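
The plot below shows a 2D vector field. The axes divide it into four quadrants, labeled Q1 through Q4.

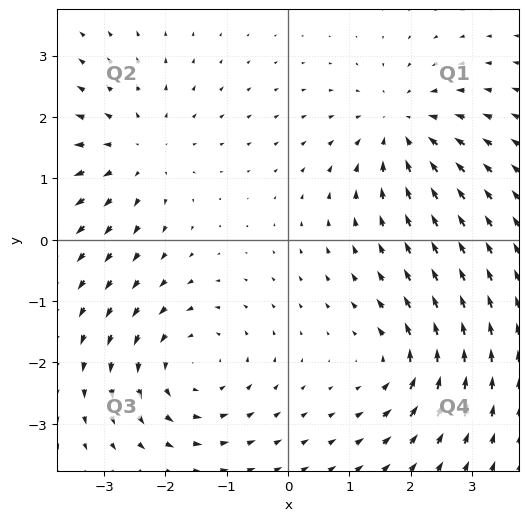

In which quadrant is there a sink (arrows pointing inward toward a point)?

Q1

The sink sits at approximately (1.9, 1.8), which lies in quadrant Q1. The divergence there is about -4, negative as expected for a sink.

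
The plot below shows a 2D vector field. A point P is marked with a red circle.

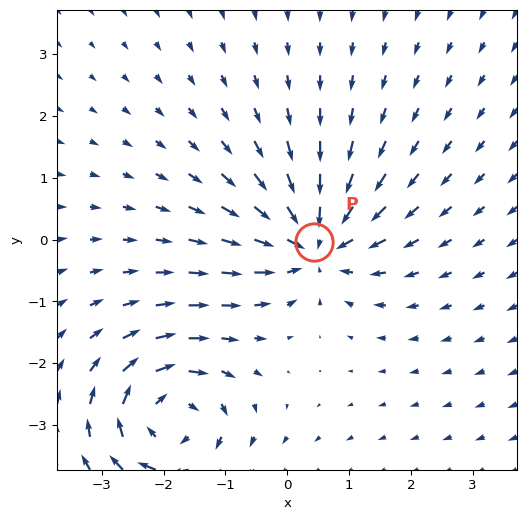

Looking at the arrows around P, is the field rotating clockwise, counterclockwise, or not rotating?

not rotating

Near P at (0.4, -0.0) the arrows show no circulation. The curl there is ≈0.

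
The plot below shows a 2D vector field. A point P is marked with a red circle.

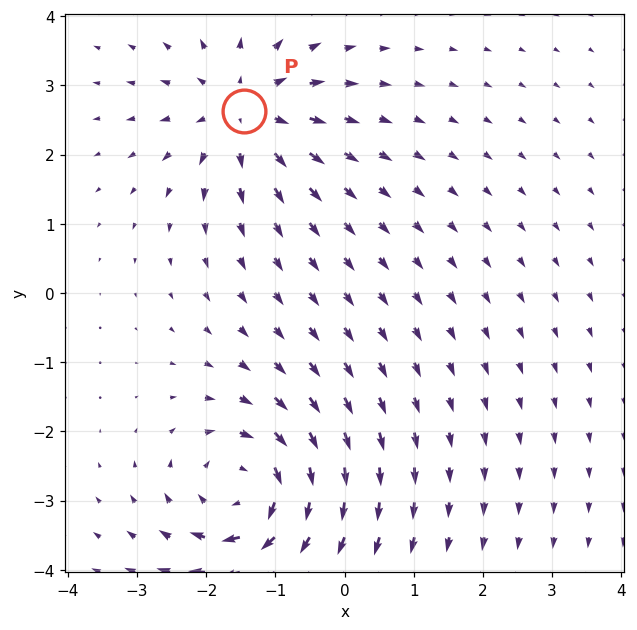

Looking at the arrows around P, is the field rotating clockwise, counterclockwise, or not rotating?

not rotating

Near P at (-1.5, 2.6) the arrows show no circulation. The curl there is ≈0.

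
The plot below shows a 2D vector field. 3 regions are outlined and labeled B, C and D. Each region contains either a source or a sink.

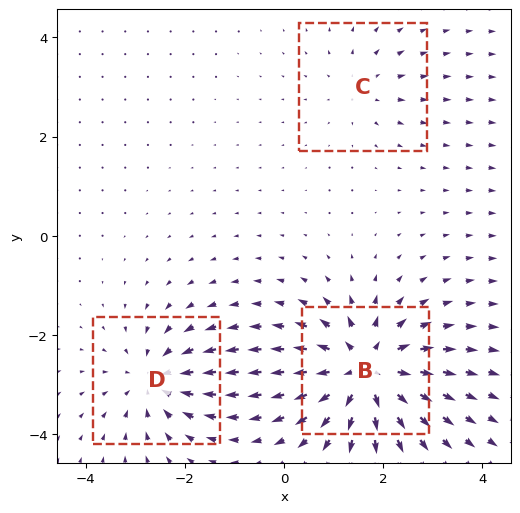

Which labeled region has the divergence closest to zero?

Divergence at each region's feature centre — B: about +6, C: about +2, D: about -4. Region C is closest to zero.

C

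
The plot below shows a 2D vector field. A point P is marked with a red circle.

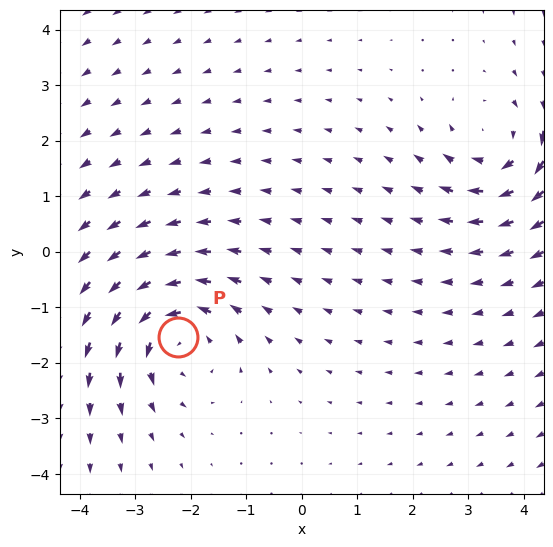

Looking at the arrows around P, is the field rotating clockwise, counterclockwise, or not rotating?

counterclockwise

Near P at (-2.2, -1.5) the arrows circulate counterclockwise. The curl (z-component) there is about +4; positive curl means counterclockwise rotation.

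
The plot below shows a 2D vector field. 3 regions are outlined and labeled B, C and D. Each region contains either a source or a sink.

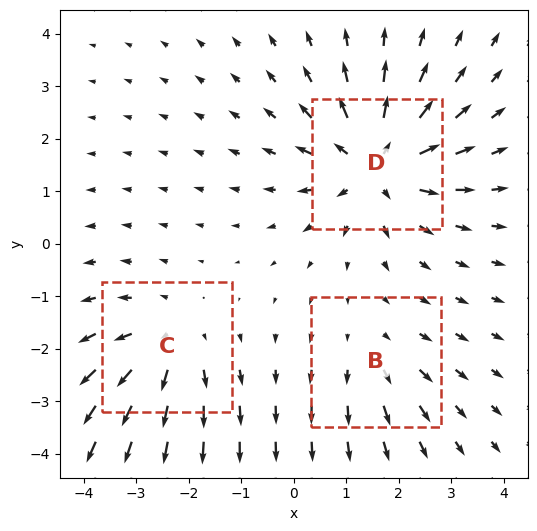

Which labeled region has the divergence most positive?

D

Divergence at each region's feature centre — B: about +2, C: about +3, D: about +5. Region D is most positive.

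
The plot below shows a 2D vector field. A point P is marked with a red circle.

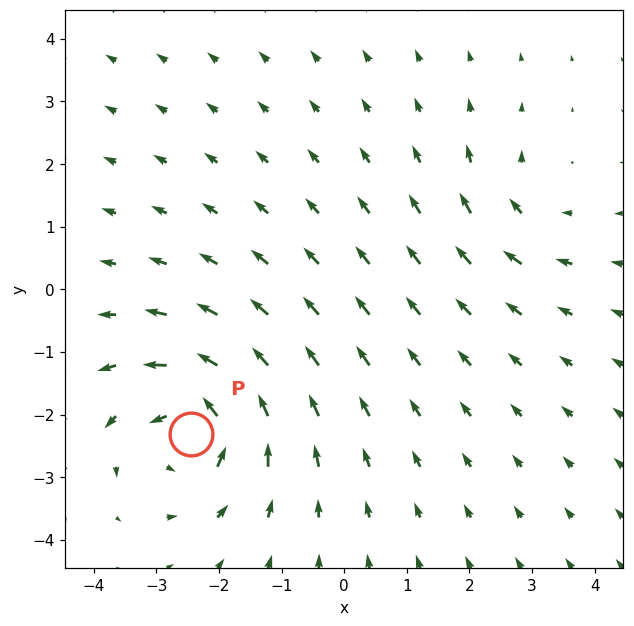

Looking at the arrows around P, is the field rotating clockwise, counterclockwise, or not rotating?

counterclockwise

Near P at (-2.4, -2.3) the arrows circulate counterclockwise. The curl (z-component) there is about +6; positive curl means counterclockwise rotation.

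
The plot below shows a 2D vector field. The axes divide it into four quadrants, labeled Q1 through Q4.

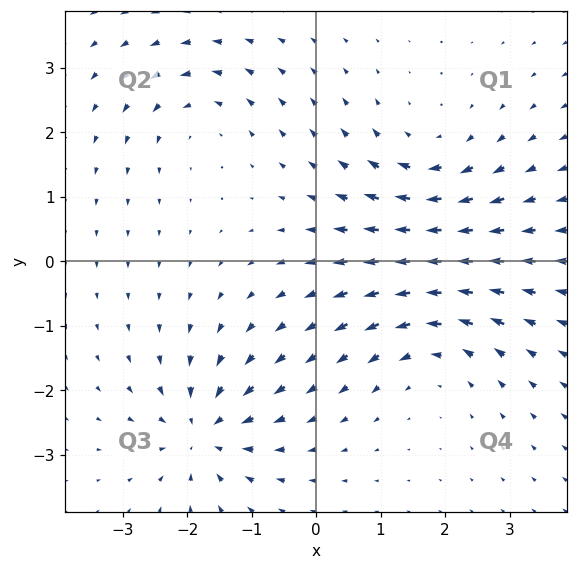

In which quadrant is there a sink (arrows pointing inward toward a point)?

The sink sits at approximately (-1.7, -2.6), which lies in quadrant Q3. The divergence there is about -5, negative as expected for a sink.

Q3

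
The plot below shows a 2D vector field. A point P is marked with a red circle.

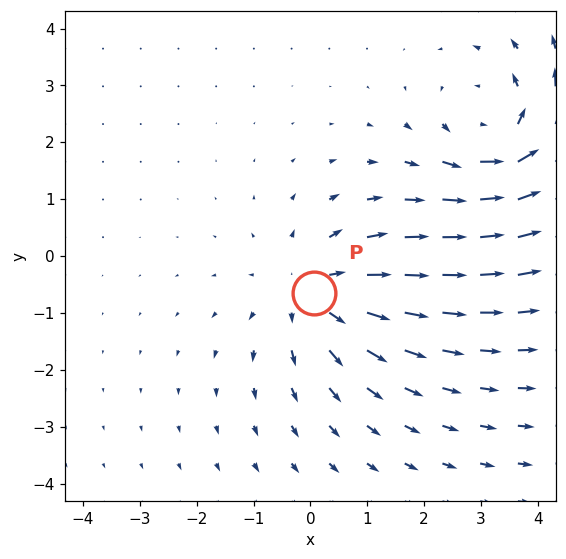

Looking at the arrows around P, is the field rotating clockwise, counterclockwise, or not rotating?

Near P at (0.1, -0.6) the arrows show no circulation. The curl there is ≈0.

not rotating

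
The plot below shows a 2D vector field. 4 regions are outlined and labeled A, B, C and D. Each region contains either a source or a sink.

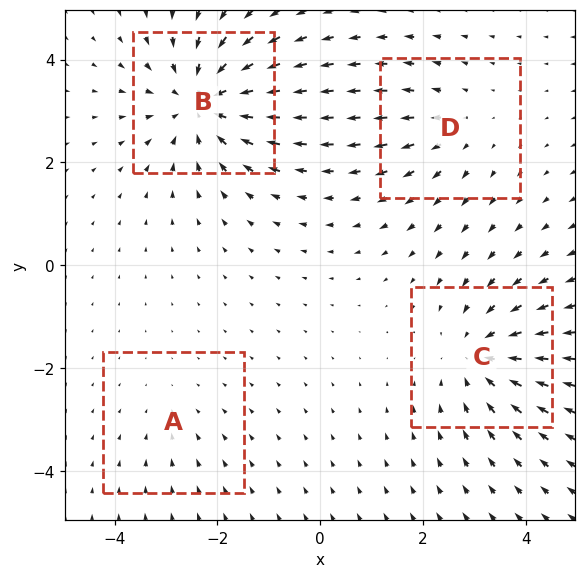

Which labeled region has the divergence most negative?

Divergence at each region's feature centre — A: about -2, B: about -6, C: about -4, D: about +3. Region B is most negative.

B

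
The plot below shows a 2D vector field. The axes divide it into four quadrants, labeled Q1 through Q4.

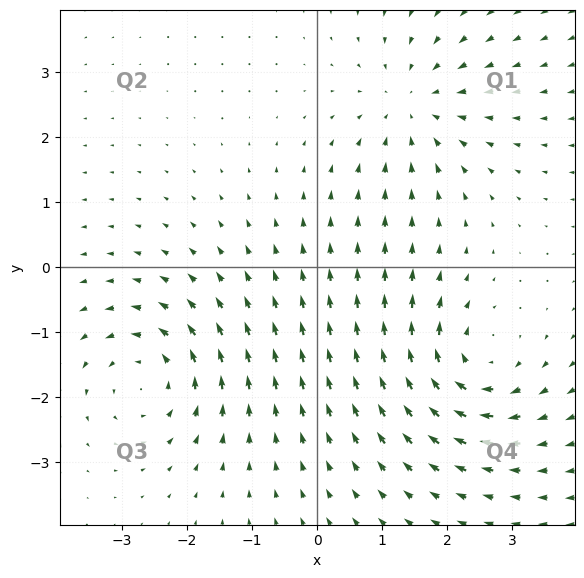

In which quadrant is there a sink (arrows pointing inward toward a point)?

The sink sits at approximately (1.5, 2.5), which lies in quadrant Q1. The divergence there is about -4, negative as expected for a sink.

Q1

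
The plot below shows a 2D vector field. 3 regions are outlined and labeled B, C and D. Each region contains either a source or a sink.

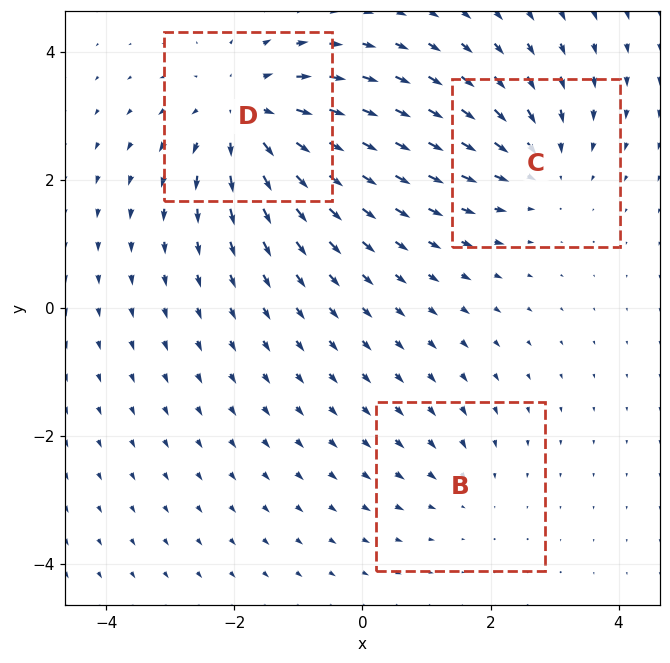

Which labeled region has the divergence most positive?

Divergence at each region's feature centre — B: about -2, C: about -3, D: about +4. Region D is most positive.

D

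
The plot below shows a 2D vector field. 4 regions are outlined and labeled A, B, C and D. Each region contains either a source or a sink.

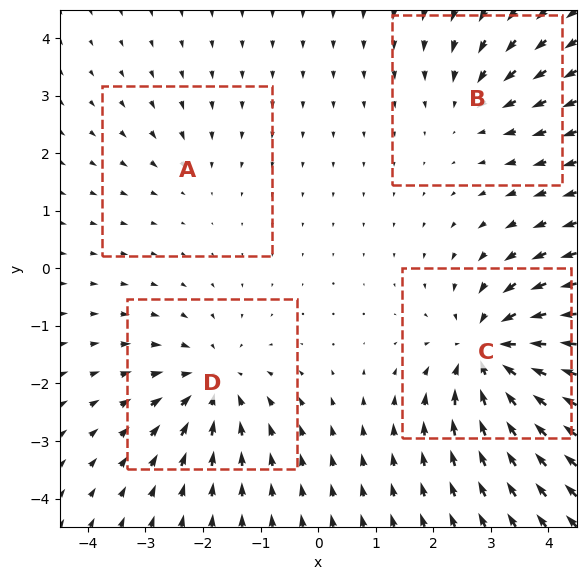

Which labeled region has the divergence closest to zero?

Divergence at each region's feature centre — A: about -2, B: about -3, C: about -7, D: about -5. Region A is closest to zero.

A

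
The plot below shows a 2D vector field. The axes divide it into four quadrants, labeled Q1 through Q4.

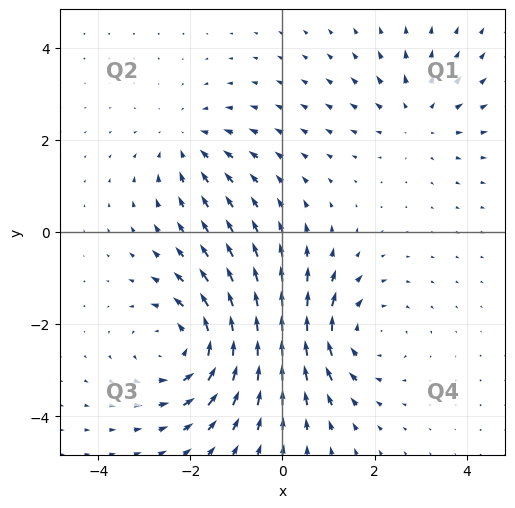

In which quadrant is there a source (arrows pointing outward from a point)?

The source sits at approximately (3.0, 2.5), which lies in quadrant Q1. The divergence there is about +2, positive as expected for a source.

Q1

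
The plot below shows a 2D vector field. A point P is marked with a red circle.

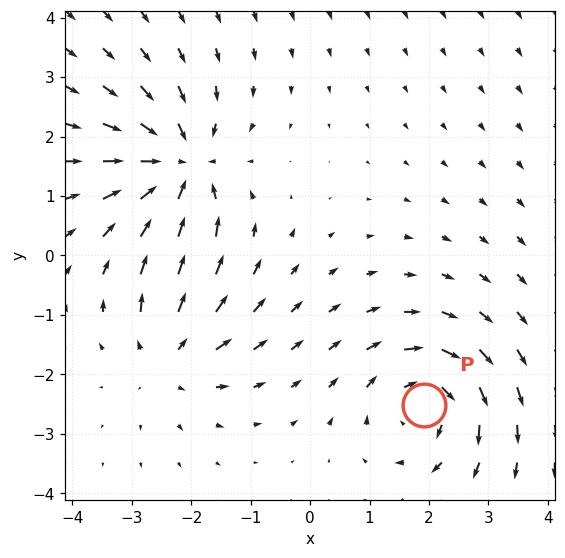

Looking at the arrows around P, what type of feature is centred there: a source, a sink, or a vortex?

vortex

At P (1.9, -2.5) the arrows circulate clockwise. Divergence ≈0, curl about -4 — near-zero divergence with nonzero curl is a vortex.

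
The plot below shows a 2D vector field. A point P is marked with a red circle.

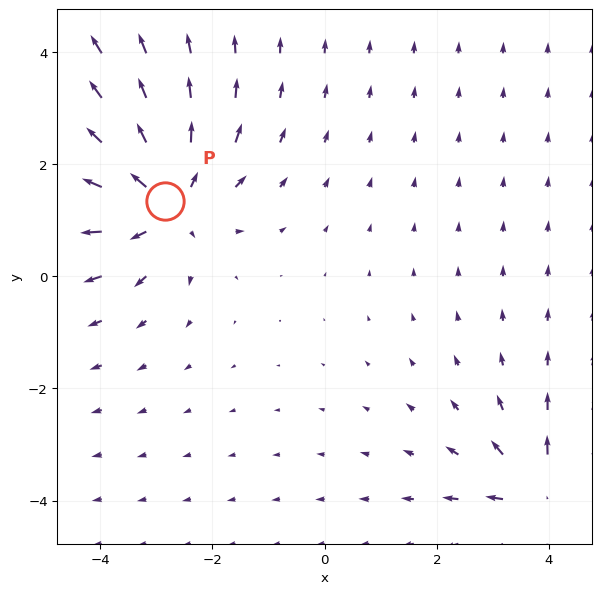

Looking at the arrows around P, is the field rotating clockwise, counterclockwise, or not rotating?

not rotating

Near P at (-2.9, 1.3) the arrows show no circulation. The curl there is ≈0.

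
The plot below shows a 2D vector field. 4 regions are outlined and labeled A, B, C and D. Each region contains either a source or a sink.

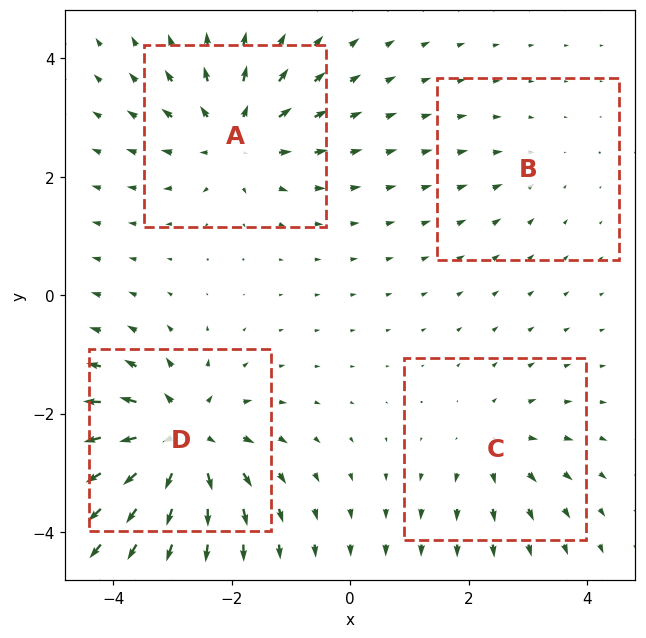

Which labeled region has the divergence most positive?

Divergence at each region's feature centre — A: about +6, B: about -2, C: about +4, D: about +8. Region D is most positive.

D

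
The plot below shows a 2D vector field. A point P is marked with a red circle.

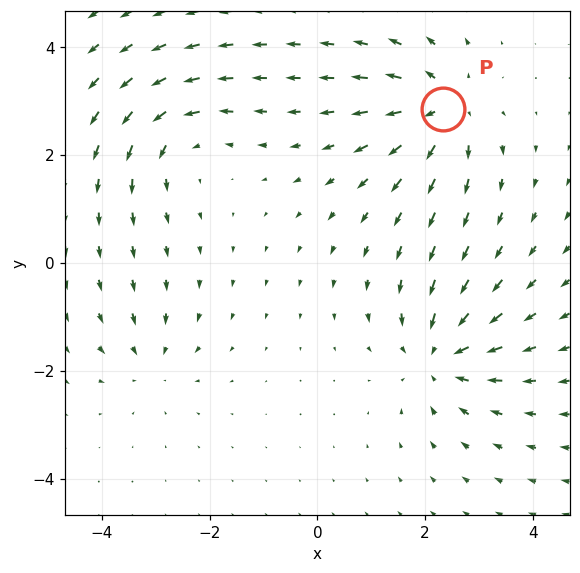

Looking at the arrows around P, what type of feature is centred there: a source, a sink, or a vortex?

At P (2.3, 2.9) the arrows spread outward. Divergence about +5, curl ≈0 — positive divergence with near-zero curl is a source.

source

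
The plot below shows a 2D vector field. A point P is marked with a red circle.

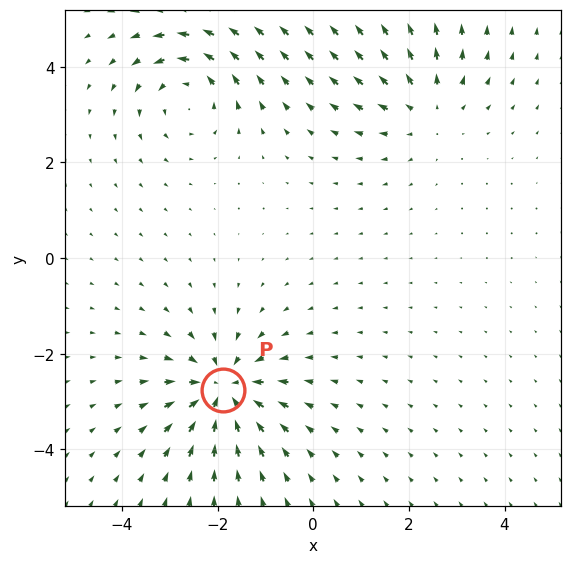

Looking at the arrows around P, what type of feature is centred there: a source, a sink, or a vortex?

At P (-1.9, -2.8) the arrows converge inward. Divergence about -5, curl ≈0 — negative divergence with near-zero curl is a sink.

sink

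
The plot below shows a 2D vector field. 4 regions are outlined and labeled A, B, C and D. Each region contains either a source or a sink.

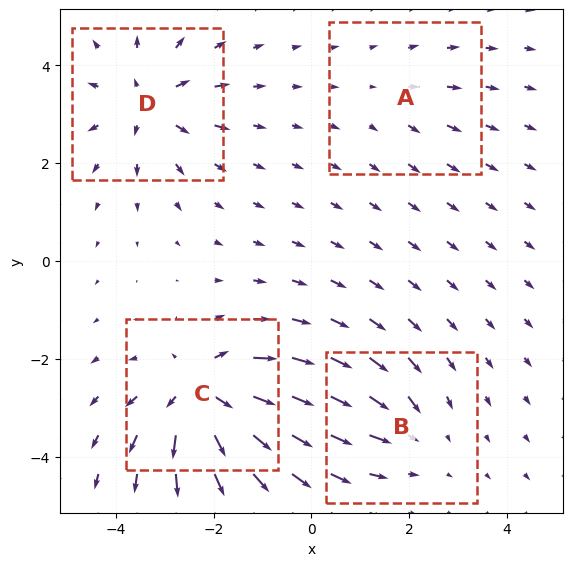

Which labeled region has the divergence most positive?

Divergence at each region's feature centre — A: about +2, B: about -4, C: about +8, D: about +6. Region C is most positive.

C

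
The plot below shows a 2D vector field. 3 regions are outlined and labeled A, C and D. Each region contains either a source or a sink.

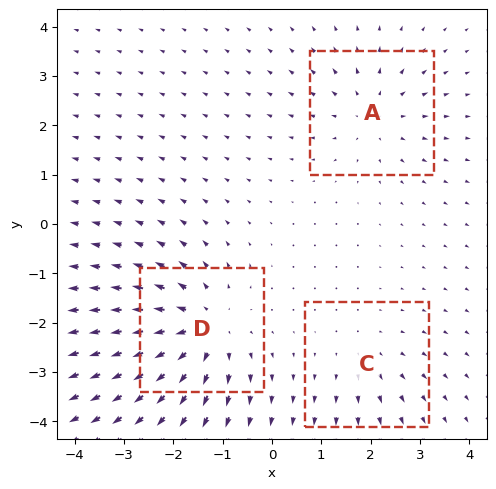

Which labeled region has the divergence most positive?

Divergence at each region's feature centre — A: about +3, C: about +2, D: about +4. Region D is most positive.

D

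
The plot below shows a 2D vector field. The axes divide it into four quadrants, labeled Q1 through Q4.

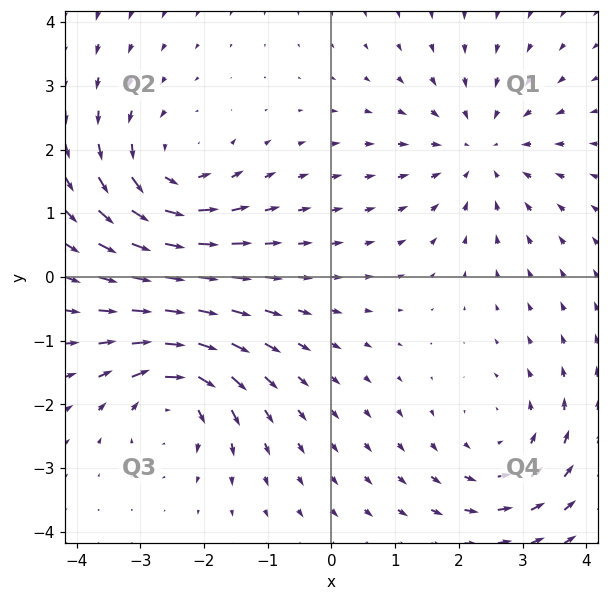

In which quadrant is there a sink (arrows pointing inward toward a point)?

The sink sits at approximately (2.4, 2.0), which lies in quadrant Q1. The divergence there is about -4, negative as expected for a sink.

Q1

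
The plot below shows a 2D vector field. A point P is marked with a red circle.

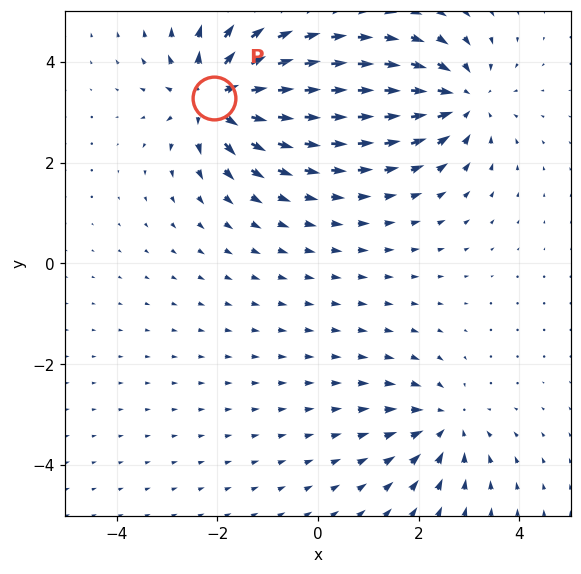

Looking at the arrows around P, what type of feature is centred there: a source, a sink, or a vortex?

source

At P (-2.1, 3.3) the arrows spread outward. Divergence about +6, curl ≈0 — positive divergence with near-zero curl is a source.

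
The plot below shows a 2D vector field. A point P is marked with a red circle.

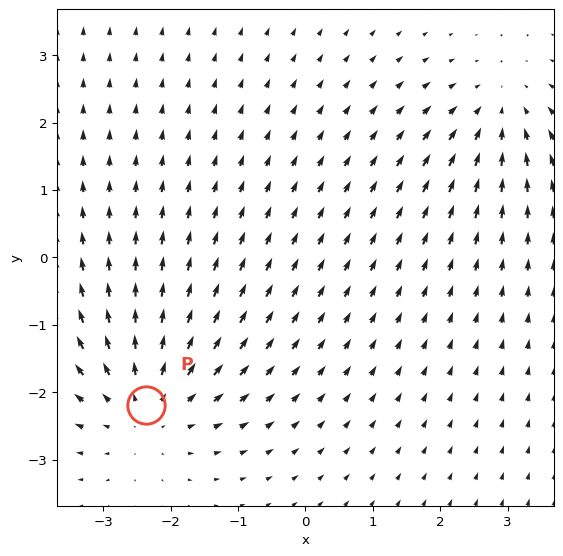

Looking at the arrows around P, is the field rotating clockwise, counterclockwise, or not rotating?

not rotating

Near P at (-2.4, -2.2) the arrows show no circulation. The curl there is ≈0.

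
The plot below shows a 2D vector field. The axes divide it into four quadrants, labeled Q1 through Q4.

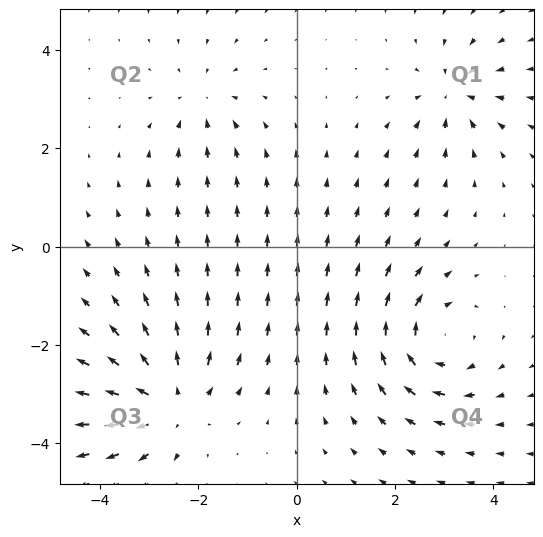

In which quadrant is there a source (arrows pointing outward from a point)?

Q3

The source sits at approximately (-2.6, -3.2), which lies in quadrant Q3. The divergence there is about +5, positive as expected for a source.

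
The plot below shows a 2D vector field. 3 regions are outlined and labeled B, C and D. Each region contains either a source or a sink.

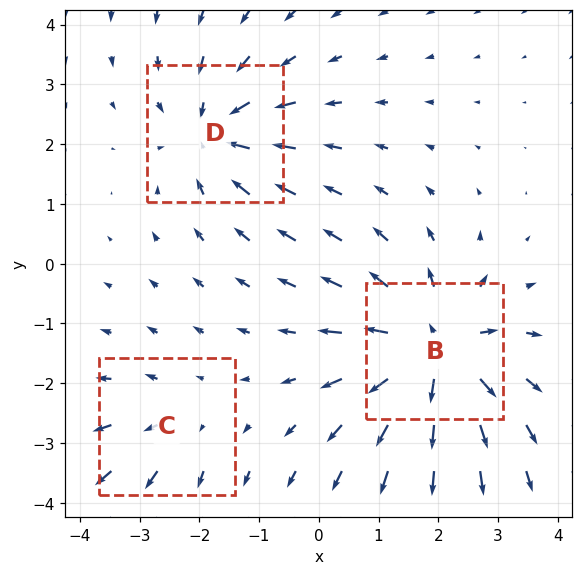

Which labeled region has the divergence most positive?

B

Divergence at each region's feature centre — B: about +5, C: about +2, D: about -4. Region B is most positive.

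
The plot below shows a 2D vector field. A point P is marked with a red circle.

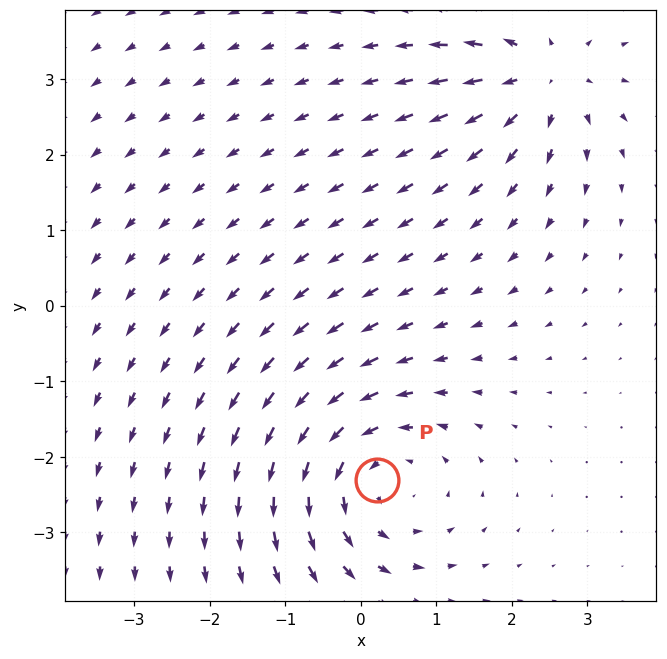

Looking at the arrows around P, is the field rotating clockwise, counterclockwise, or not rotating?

counterclockwise

Near P at (0.2, -2.3) the arrows circulate counterclockwise. The curl (z-component) there is about +3; positive curl means counterclockwise rotation.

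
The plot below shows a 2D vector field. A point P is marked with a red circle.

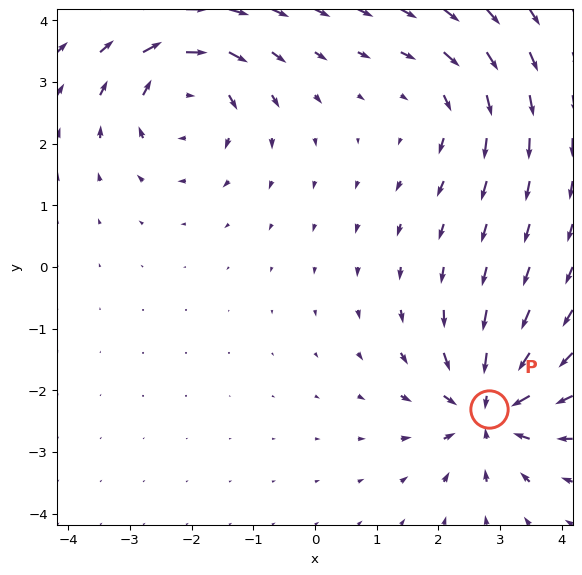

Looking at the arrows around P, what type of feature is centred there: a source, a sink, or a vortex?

At P (2.8, -2.3) the arrows converge inward. Divergence about -7, curl ≈0 — negative divergence with near-zero curl is a sink.

sink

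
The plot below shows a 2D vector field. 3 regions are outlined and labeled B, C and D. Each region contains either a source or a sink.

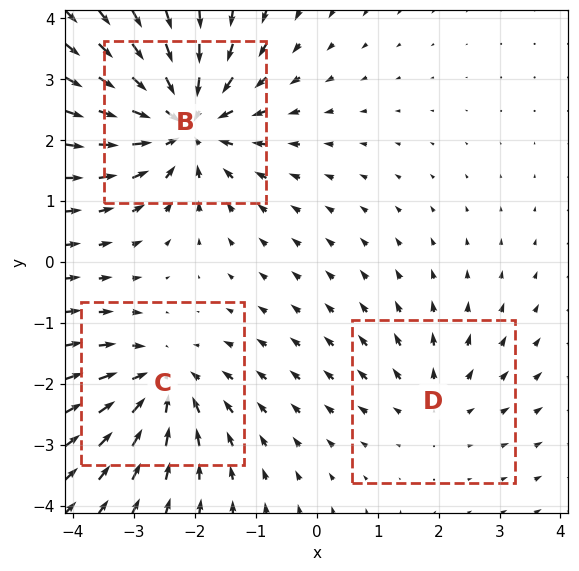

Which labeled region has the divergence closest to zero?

D

Divergence at each region's feature centre — B: about -5, C: about -3, D: about +2. Region D is closest to zero.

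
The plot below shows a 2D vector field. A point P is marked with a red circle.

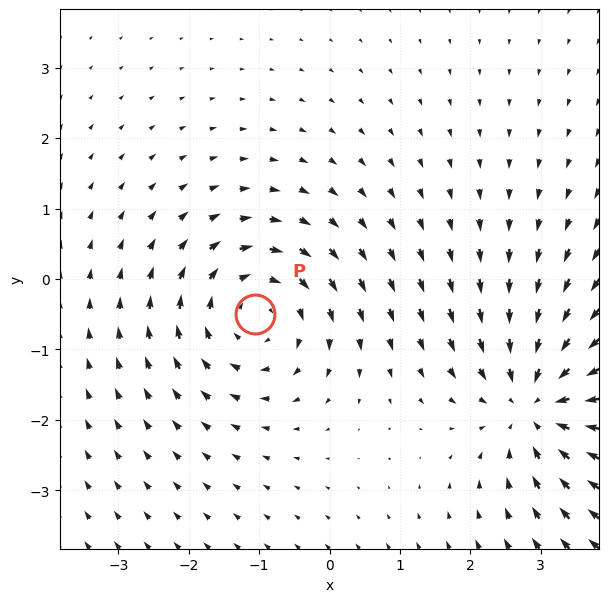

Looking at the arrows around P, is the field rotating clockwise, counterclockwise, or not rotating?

Near P at (-1.1, -0.5) the arrows circulate clockwise. The curl (z-component) there is about -3; negative curl means clockwise rotation.

clockwise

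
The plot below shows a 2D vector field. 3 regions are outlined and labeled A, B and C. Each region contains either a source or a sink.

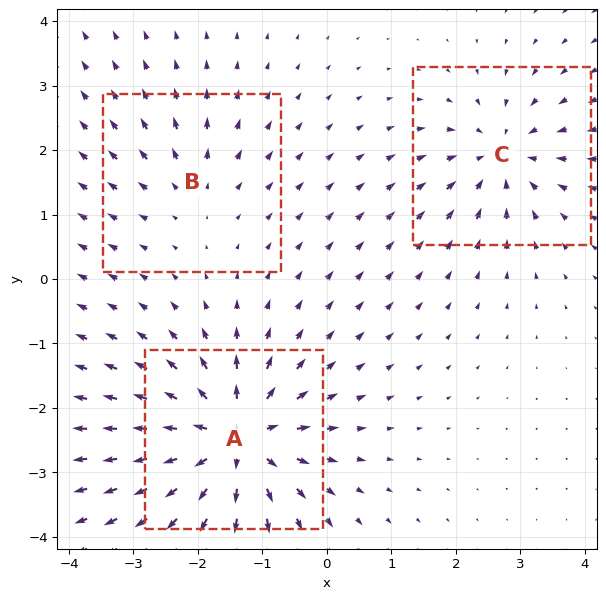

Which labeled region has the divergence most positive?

A

Divergence at each region's feature centre — A: about +6, B: about +2, C: about -4. Region A is most positive.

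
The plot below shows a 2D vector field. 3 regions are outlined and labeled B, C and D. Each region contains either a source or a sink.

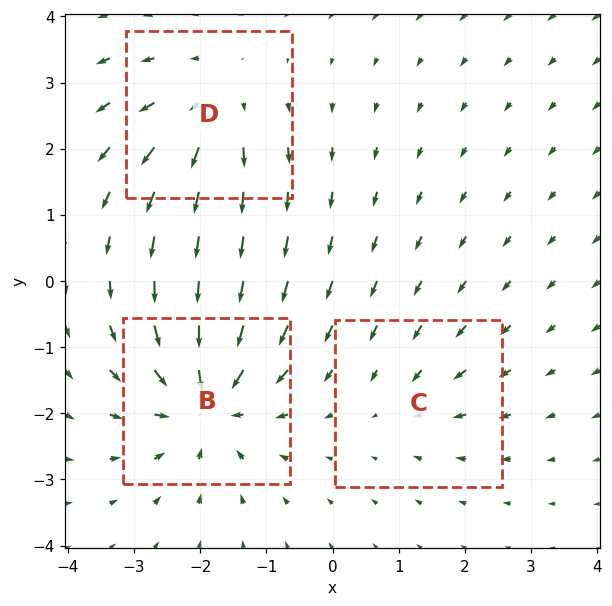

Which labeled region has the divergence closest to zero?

C

Divergence at each region's feature centre — B: about -6, C: about -2, D: about +3. Region C is closest to zero.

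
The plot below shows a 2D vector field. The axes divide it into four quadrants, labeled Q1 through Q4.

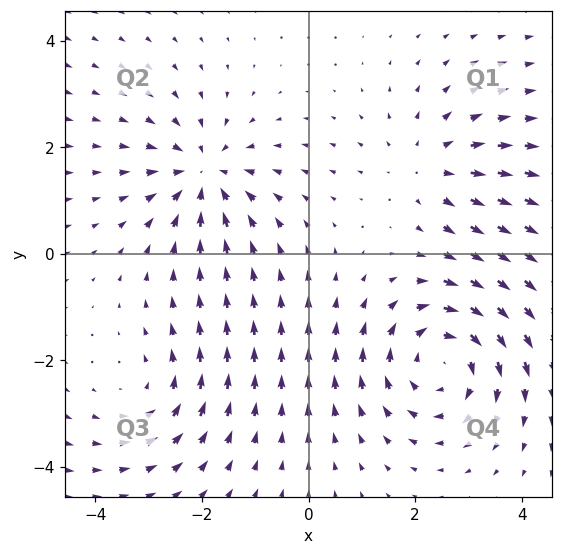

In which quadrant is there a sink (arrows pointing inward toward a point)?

Q2

The sink sits at approximately (-2.0, 1.5), which lies in quadrant Q2. The divergence there is about -4, negative as expected for a sink.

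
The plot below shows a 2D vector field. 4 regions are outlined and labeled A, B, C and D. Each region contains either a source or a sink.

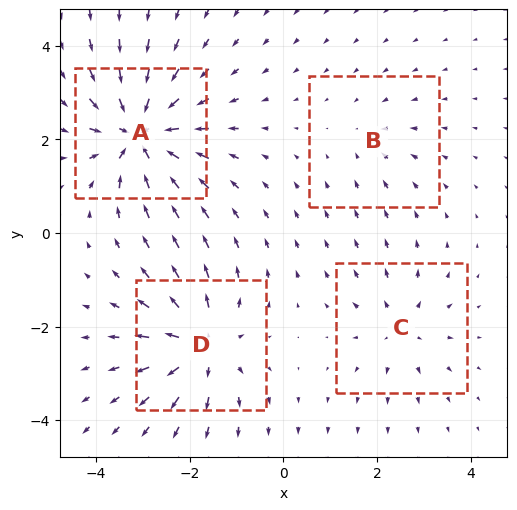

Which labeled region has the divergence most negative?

Divergence at each region's feature centre — A: about -8, B: about -2, C: about +4, D: about +6. Region A is most negative.

A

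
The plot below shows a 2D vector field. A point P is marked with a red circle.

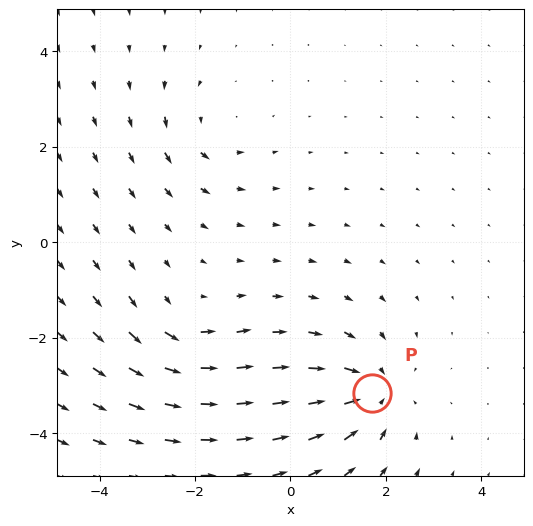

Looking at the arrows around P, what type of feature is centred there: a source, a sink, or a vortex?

sink

At P (1.7, -3.1) the arrows converge inward. Divergence about -5, curl ≈0 — negative divergence with near-zero curl is a sink.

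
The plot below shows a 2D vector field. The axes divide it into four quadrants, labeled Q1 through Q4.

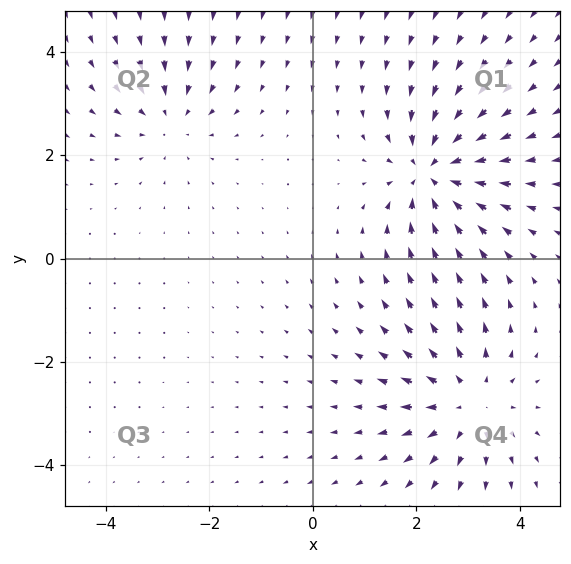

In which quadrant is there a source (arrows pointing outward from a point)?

Q4

The source sits at approximately (3.0, -2.8), which lies in quadrant Q4. The divergence there is about +4, positive as expected for a source.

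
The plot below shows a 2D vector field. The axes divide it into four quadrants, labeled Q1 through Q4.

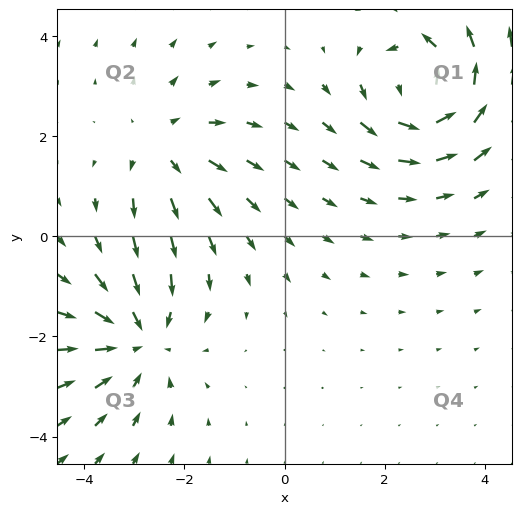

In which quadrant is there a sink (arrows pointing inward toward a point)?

The sink sits at approximately (-2.9, -2.1), which lies in quadrant Q3. The divergence there is about -4, negative as expected for a sink.

Q3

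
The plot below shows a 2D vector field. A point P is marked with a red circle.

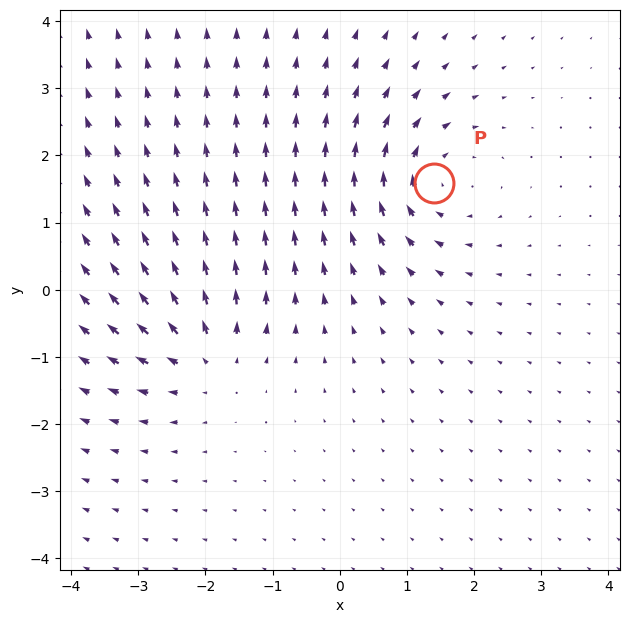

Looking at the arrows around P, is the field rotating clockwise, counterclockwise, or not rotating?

Near P at (1.4, 1.6) the arrows circulate clockwise. The curl (z-component) there is about -3; negative curl means clockwise rotation.

clockwise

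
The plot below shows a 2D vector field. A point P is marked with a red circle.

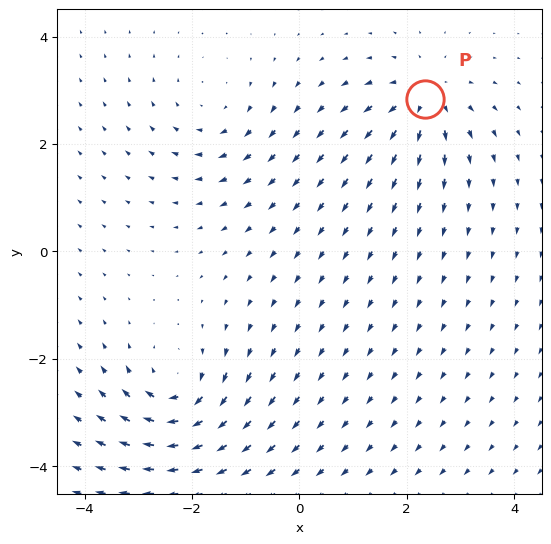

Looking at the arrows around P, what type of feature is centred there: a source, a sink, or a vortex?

At P (2.3, 2.8) the arrows spread outward. Divergence about +4, curl ≈0 — positive divergence with near-zero curl is a source.

source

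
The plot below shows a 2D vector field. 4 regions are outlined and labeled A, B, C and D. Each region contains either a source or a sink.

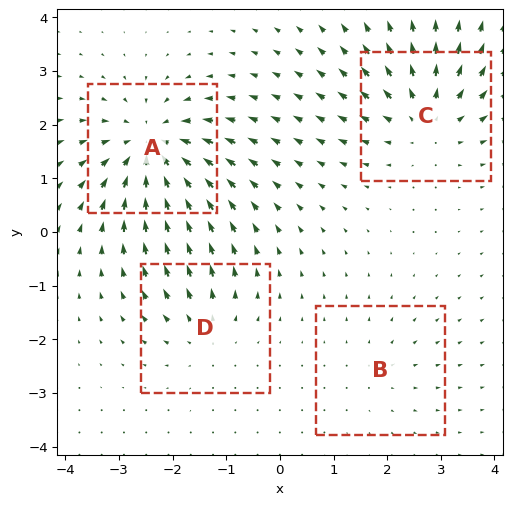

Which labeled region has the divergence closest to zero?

B

Divergence at each region's feature centre — A: about -7, B: about +2, C: about +5, D: about +3. Region B is closest to zero.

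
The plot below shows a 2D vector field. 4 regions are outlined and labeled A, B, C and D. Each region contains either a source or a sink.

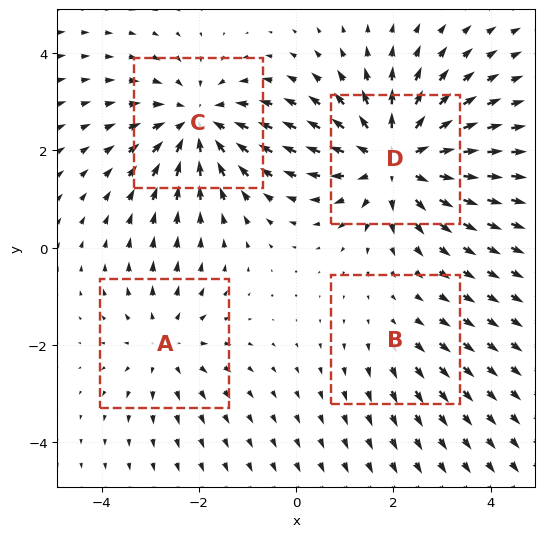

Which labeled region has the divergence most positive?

D

Divergence at each region's feature centre — A: about +3, B: about +2, C: about -5, D: about +6. Region D is most positive.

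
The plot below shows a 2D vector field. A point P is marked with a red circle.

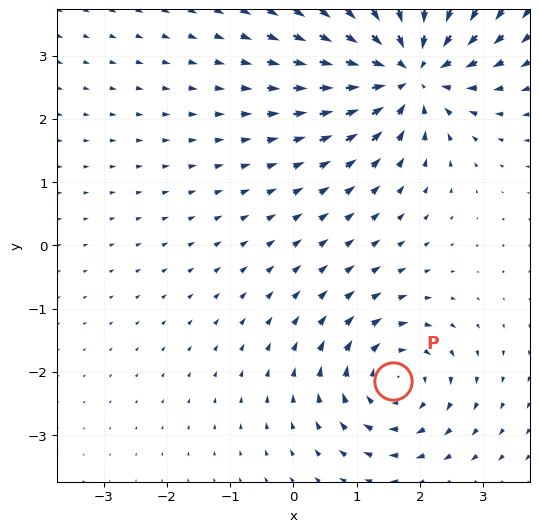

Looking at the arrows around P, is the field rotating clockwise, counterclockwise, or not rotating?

clockwise

Near P at (1.6, -2.1) the arrows circulate clockwise. The curl (z-component) there is about -4; negative curl means clockwise rotation.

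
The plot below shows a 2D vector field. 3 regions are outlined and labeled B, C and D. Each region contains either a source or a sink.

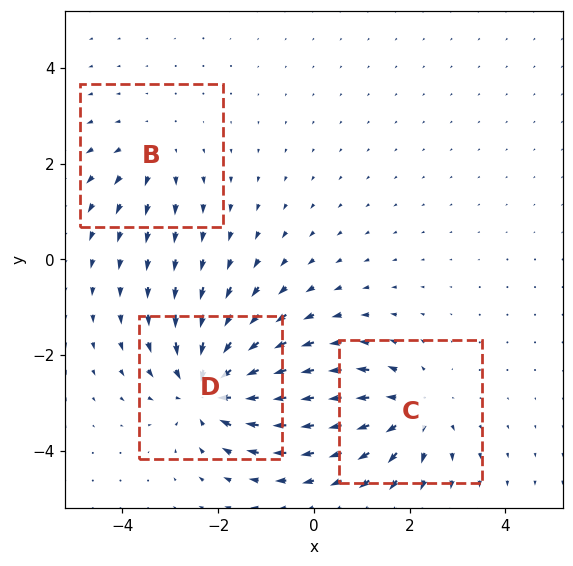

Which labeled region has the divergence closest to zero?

Divergence at each region's feature centre — B: about +2, C: about +3, D: about -5. Region B is closest to zero.

B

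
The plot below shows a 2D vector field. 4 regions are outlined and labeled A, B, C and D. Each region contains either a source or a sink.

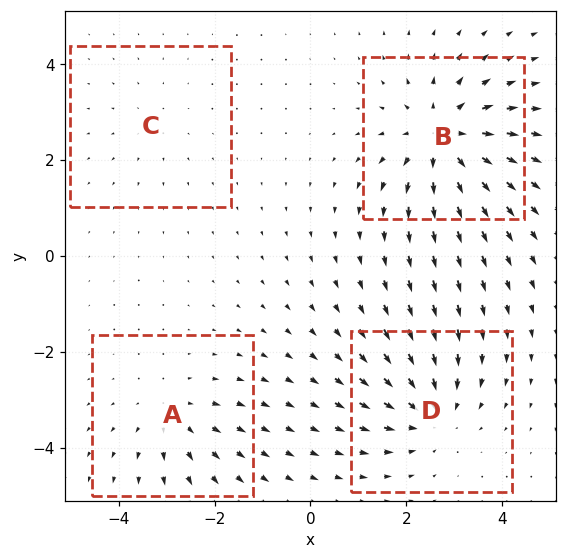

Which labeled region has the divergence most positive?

B

Divergence at each region's feature centre — A: about +3, B: about +6, C: about +2, D: about -5. Region B is most positive.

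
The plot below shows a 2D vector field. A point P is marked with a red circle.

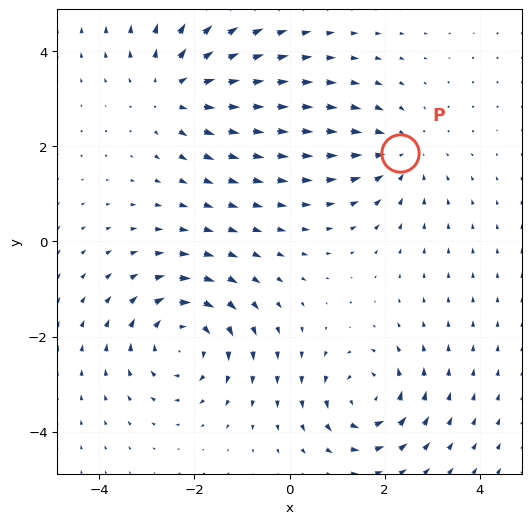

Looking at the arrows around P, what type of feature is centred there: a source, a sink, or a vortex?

At P (2.3, 1.9) the arrows converge inward. Divergence about -3, curl ≈0 — negative divergence with near-zero curl is a sink.

sink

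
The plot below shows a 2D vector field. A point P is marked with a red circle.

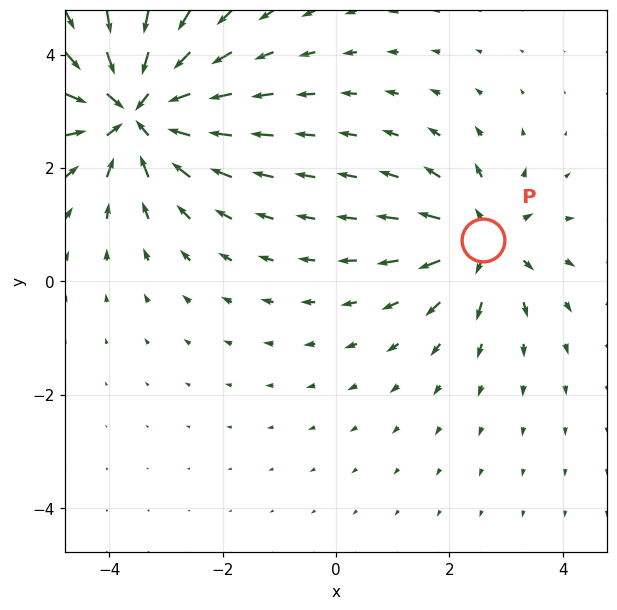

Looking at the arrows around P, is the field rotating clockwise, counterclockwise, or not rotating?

not rotating

Near P at (2.6, 0.7) the arrows show no circulation. The curl there is ≈0.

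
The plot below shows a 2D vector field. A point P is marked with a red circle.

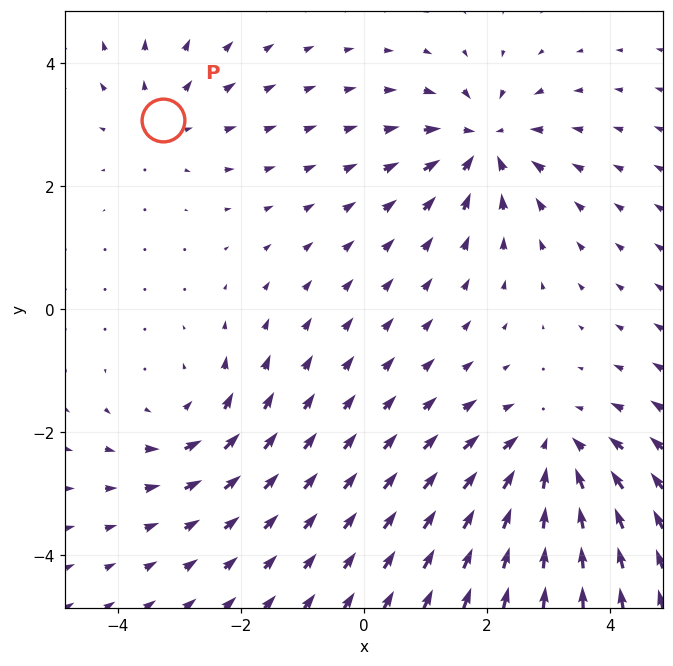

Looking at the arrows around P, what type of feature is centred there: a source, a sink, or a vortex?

source

At P (-3.3, 3.1) the arrows spread outward. Divergence about +3, curl ≈0 — positive divergence with near-zero curl is a source.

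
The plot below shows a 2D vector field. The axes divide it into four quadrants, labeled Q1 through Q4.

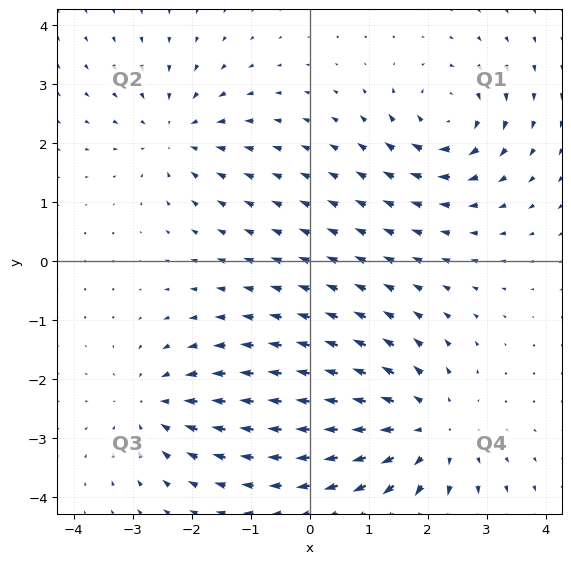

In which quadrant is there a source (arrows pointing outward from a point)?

Q4

The source sits at approximately (2.0, -2.9), which lies in quadrant Q4. The divergence there is about +4, positive as expected for a source.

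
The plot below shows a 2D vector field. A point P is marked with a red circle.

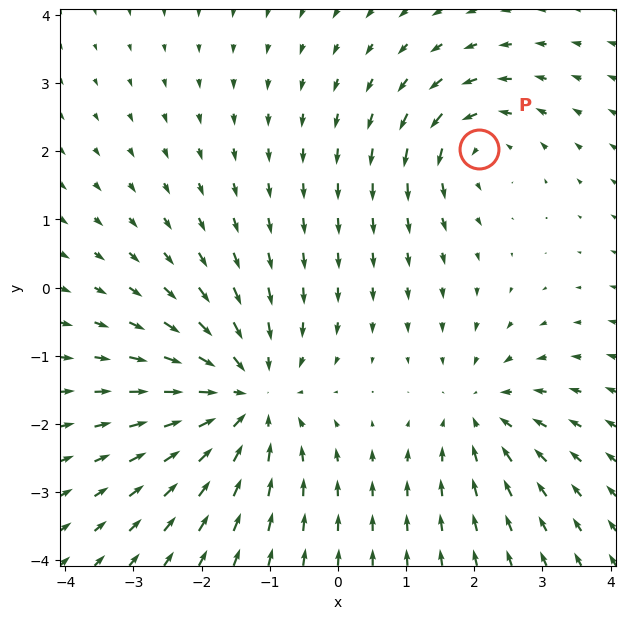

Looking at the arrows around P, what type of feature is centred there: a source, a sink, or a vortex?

vortex

At P (2.1, 2.0) the arrows circulate counterclockwise. Divergence ≈0, curl about +4 — near-zero divergence with nonzero curl is a vortex.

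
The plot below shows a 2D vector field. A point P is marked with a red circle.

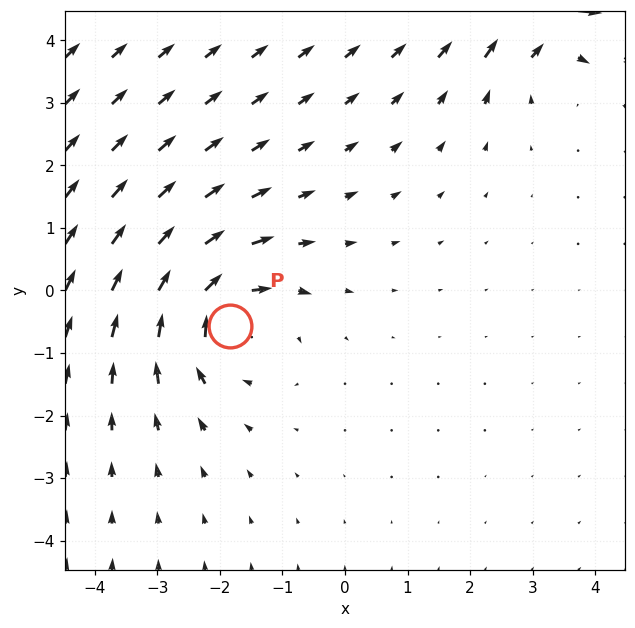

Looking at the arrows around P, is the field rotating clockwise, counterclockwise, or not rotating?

clockwise

Near P at (-1.8, -0.6) the arrows circulate clockwise. The curl (z-component) there is about -3; negative curl means clockwise rotation.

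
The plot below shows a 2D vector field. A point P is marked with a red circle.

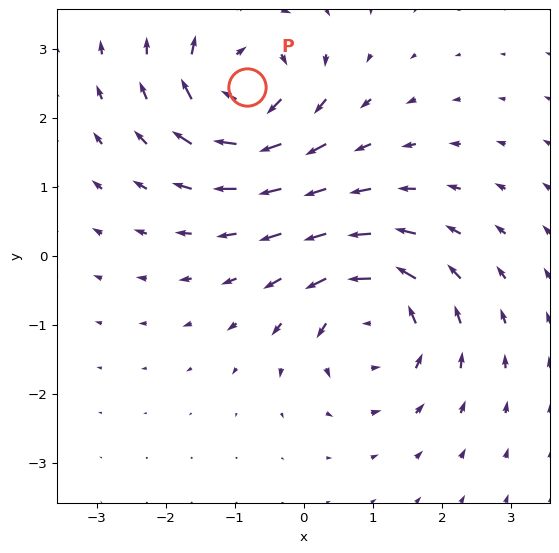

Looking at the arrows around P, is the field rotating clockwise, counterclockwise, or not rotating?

Near P at (-0.8, 2.5) the arrows circulate clockwise. The curl (z-component) there is about -7; negative curl means clockwise rotation.

clockwise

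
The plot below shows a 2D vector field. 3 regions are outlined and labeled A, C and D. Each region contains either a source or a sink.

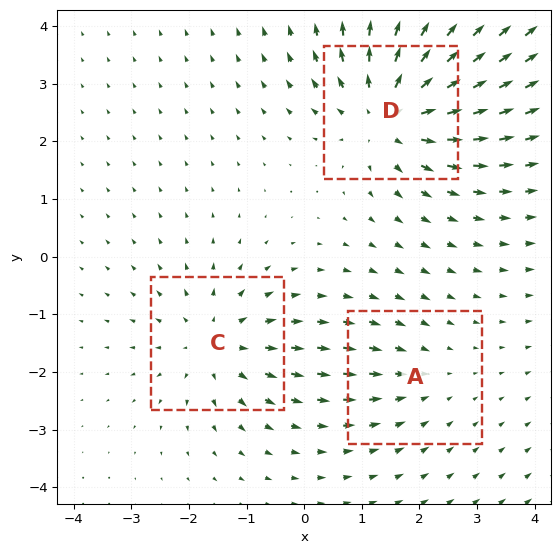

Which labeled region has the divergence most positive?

D

Divergence at each region's feature centre — A: about -2, C: about +3, D: about +5. Region D is most positive.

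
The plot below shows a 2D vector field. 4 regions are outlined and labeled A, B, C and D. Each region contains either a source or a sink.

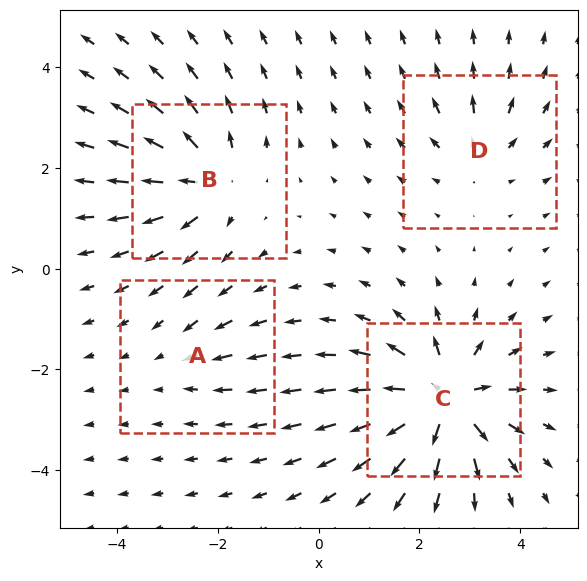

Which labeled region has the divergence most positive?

Divergence at each region's feature centre — A: about -2, B: about +6, C: about +9, D: about +4. Region C is most positive.

C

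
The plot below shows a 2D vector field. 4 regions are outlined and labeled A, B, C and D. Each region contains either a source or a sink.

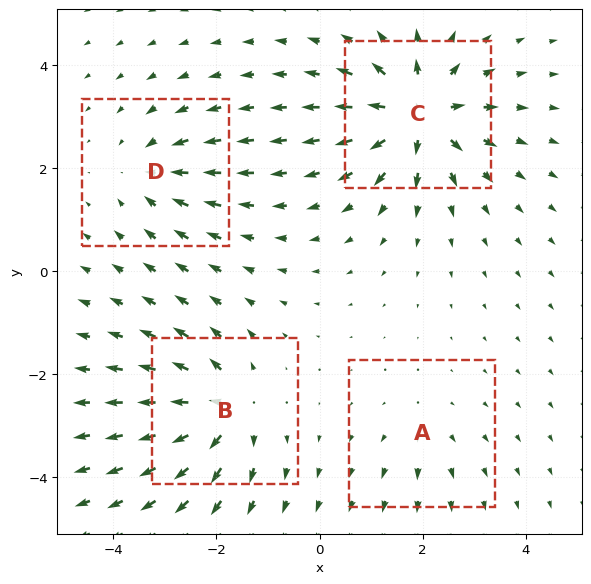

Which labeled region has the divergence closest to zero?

A

Divergence at each region's feature centre — A: about +2, B: about +6, C: about +8, D: about -4. Region A is closest to zero.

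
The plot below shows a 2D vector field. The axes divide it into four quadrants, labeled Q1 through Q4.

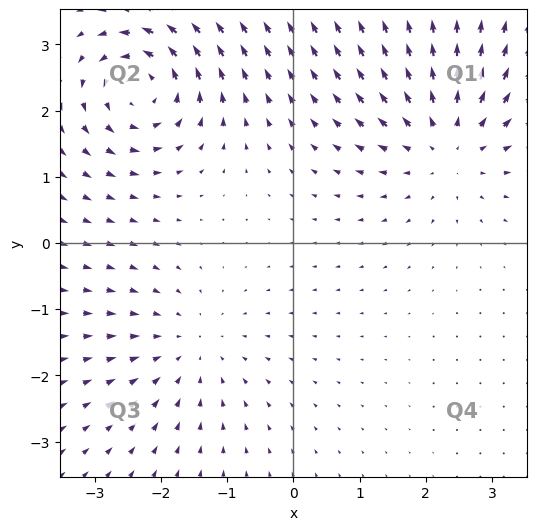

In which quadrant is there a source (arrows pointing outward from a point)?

The source sits at approximately (2.3, 1.5), which lies in quadrant Q1. The divergence there is about +4, positive as expected for a source.

Q1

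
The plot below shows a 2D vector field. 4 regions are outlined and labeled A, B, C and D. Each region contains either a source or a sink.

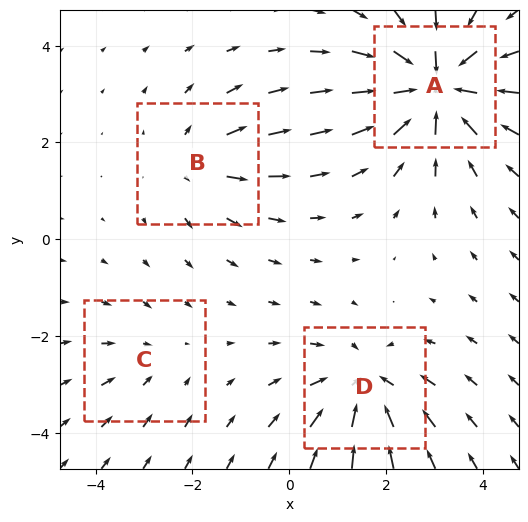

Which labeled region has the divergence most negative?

A

Divergence at each region's feature centre — A: about -7, B: about +3, C: about -2, D: about -5. Region A is most negative.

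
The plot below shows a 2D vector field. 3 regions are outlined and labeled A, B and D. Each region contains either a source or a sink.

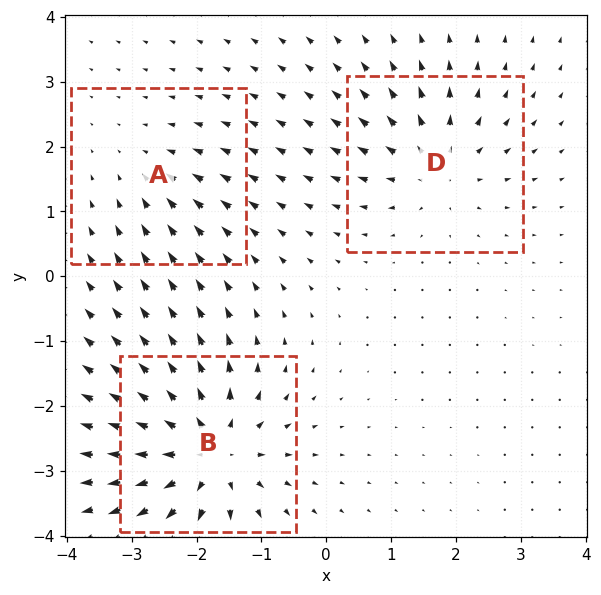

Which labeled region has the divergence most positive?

B

Divergence at each region's feature centre — A: about -2, B: about +6, D: about +4. Region B is most positive.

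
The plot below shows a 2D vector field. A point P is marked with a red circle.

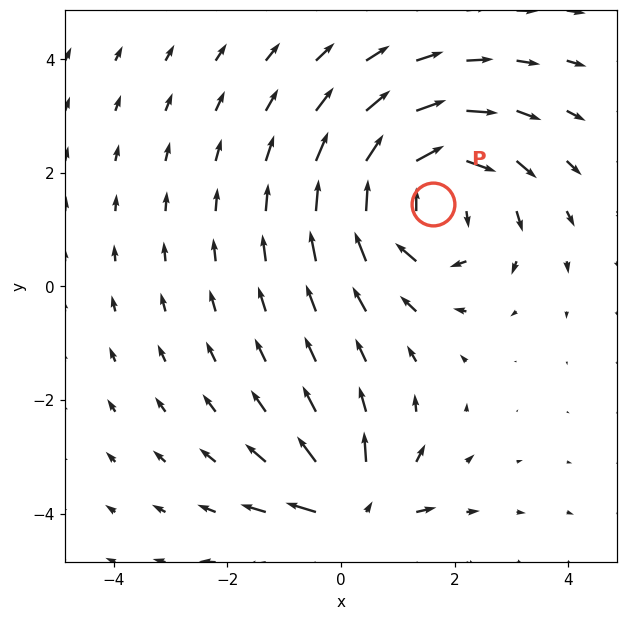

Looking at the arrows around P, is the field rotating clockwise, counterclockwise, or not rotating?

clockwise

Near P at (1.6, 1.5) the arrows circulate clockwise. The curl (z-component) there is about -4; negative curl means clockwise rotation.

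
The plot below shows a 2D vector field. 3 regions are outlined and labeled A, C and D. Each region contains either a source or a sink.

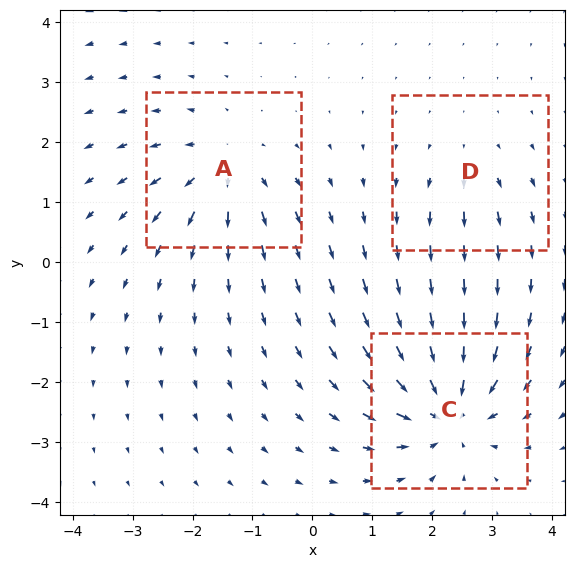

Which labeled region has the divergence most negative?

Divergence at each region's feature centre — A: about +4, C: about -6, D: about +2. Region C is most negative.

C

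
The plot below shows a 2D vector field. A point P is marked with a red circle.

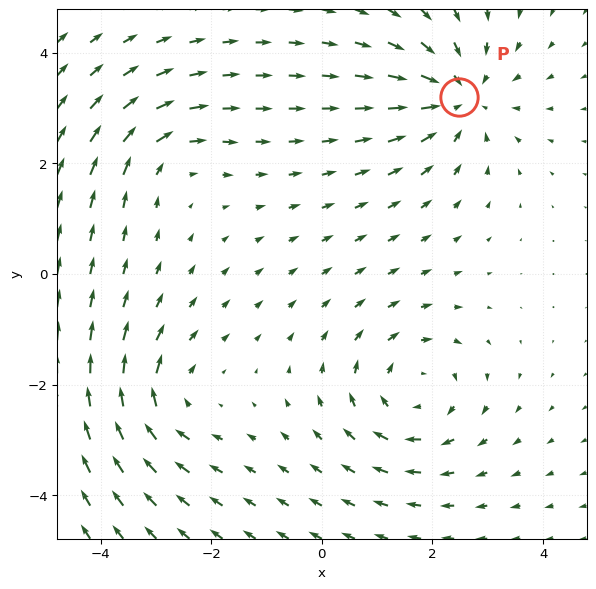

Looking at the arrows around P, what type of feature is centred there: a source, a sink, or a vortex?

At P (2.5, 3.2) the arrows converge inward. Divergence about -4, curl ≈0 — negative divergence with near-zero curl is a sink.

sink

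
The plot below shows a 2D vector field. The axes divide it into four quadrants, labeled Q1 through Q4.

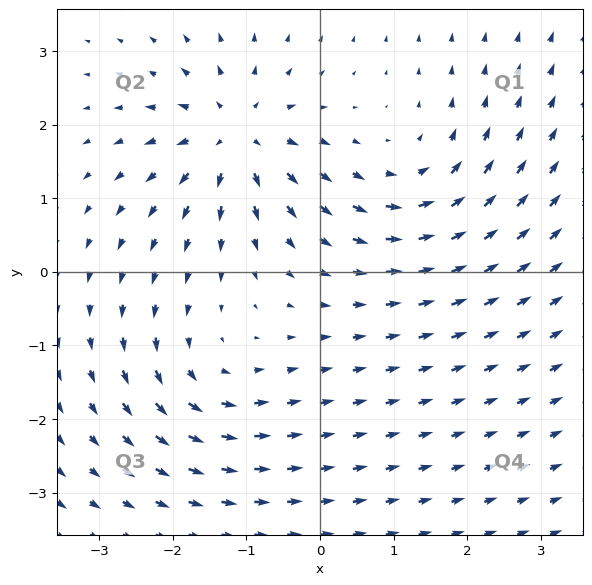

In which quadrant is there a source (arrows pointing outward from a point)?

The source sits at approximately (-1.1, 1.8), which lies in quadrant Q2. The divergence there is about +5, positive as expected for a source.

Q2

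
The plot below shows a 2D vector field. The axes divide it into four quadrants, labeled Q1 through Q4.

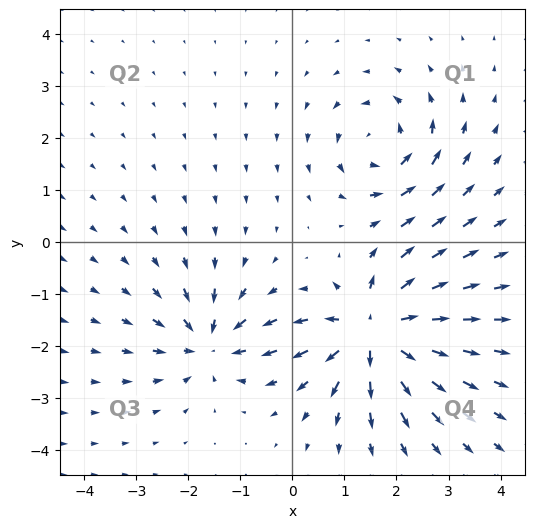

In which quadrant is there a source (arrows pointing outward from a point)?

Q4

The source sits at approximately (1.6, -1.7), which lies in quadrant Q4. The divergence there is about +7, positive as expected for a source.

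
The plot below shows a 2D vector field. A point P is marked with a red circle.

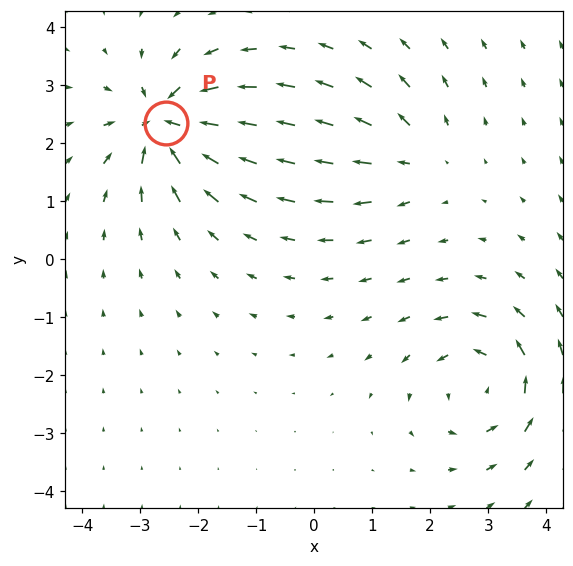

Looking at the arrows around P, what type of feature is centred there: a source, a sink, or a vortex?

At P (-2.6, 2.4) the arrows converge inward. Divergence about -7, curl ≈0 — negative divergence with near-zero curl is a sink.

sink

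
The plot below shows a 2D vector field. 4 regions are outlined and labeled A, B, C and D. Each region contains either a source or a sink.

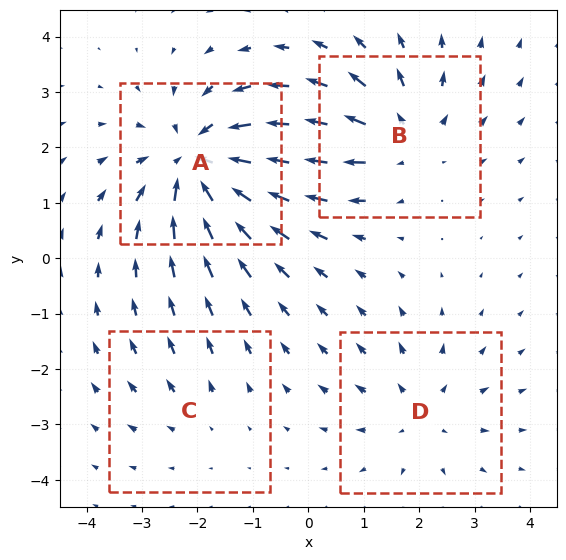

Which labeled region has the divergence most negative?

Divergence at each region's feature centre — A: about -6, B: about +4, C: about +2, D: about +3. Region A is most negative.

A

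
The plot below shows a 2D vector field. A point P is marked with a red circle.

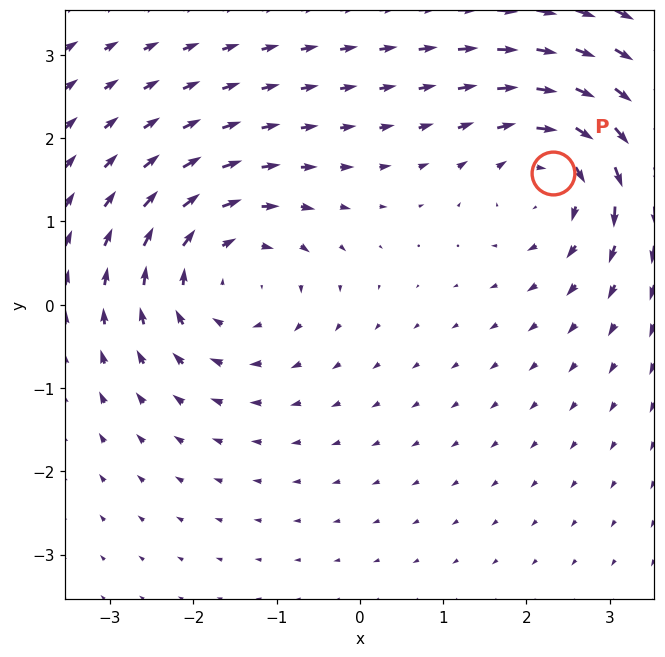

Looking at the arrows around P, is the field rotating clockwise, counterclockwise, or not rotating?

Near P at (2.3, 1.6) the arrows circulate clockwise. The curl (z-component) there is about -3; negative curl means clockwise rotation.

clockwise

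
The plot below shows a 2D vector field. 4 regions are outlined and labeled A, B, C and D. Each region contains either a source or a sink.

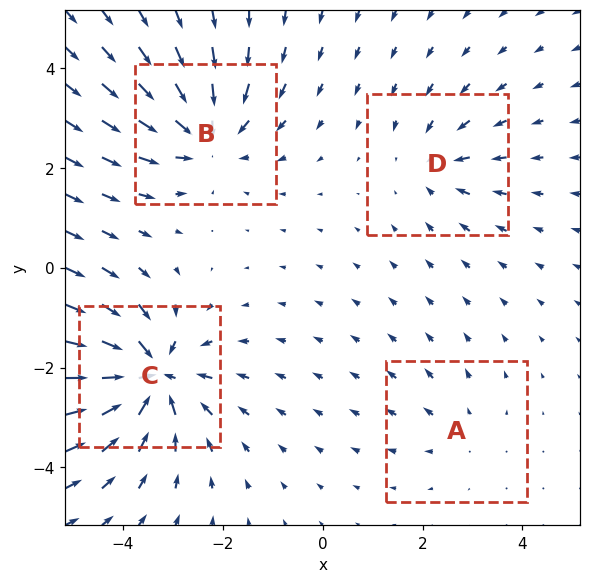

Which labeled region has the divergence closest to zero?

A

Divergence at each region's feature centre — A: about +2, B: about -6, C: about -8, D: about -3. Region A is closest to zero.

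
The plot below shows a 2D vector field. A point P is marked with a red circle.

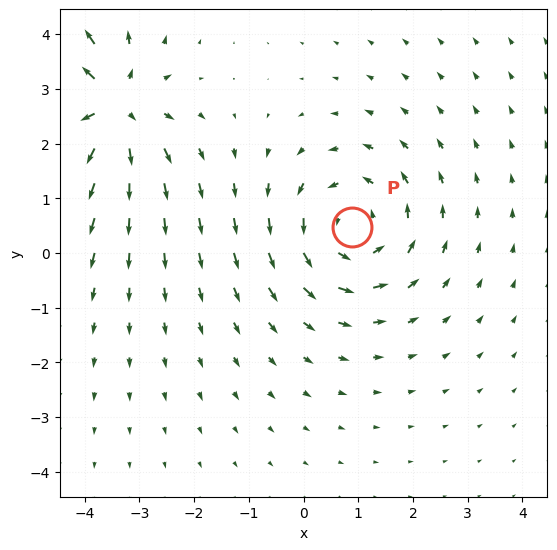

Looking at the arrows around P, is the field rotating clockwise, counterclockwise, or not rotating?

counterclockwise

Near P at (0.9, 0.5) the arrows circulate counterclockwise. The curl (z-component) there is about +3; positive curl means counterclockwise rotation.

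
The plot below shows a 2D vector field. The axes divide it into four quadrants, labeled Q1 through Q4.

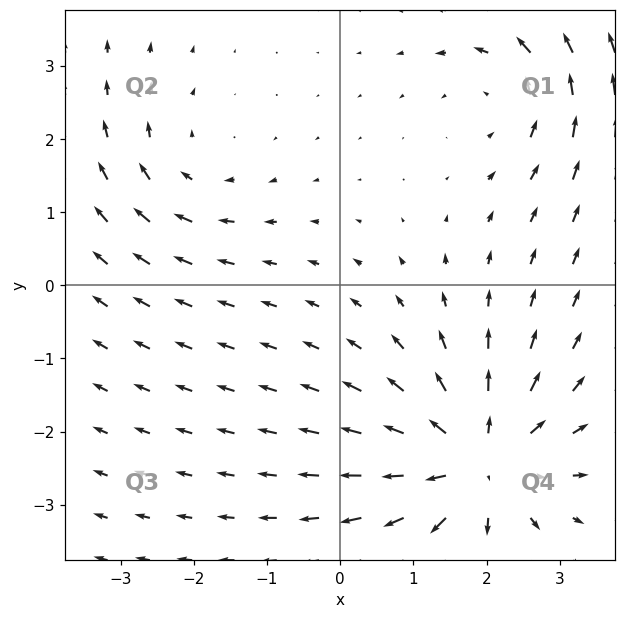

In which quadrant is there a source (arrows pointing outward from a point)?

The source sits at approximately (1.9, -2.4), which lies in quadrant Q4. The divergence there is about +6, positive as expected for a source.

Q4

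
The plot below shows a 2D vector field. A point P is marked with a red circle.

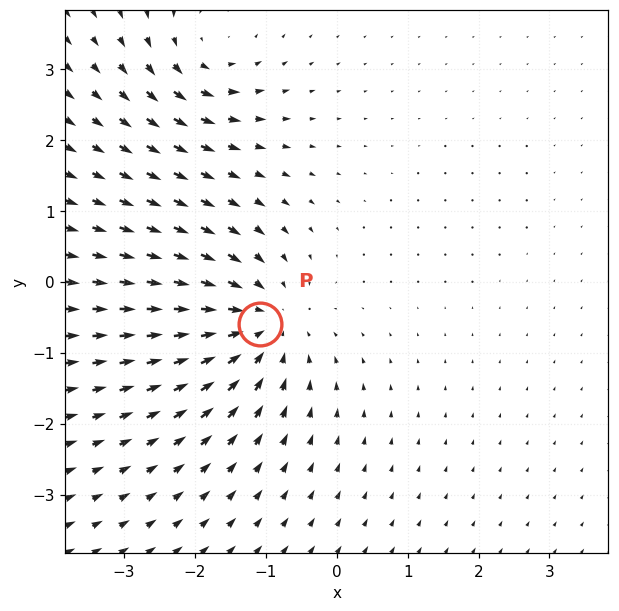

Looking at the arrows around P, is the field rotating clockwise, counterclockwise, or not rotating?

not rotating

Near P at (-1.1, -0.6) the arrows show no circulation. The curl there is ≈0.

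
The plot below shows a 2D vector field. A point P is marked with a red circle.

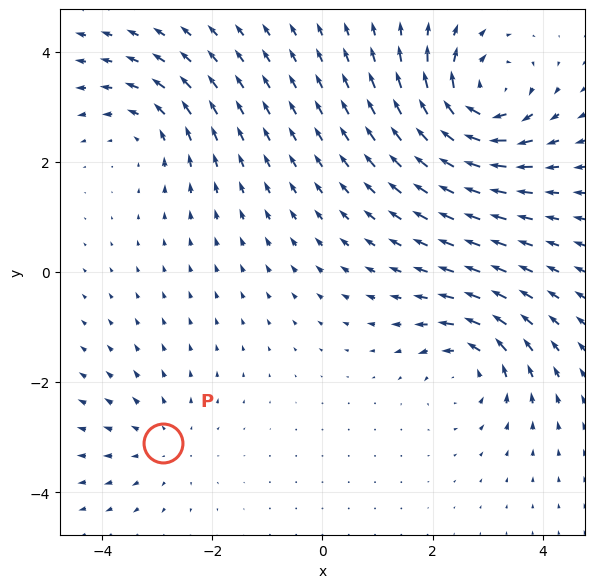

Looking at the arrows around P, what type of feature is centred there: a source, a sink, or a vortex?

source

At P (-2.9, -3.1) the arrows spread outward. Divergence about +2, curl ≈0 — positive divergence with near-zero curl is a source.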